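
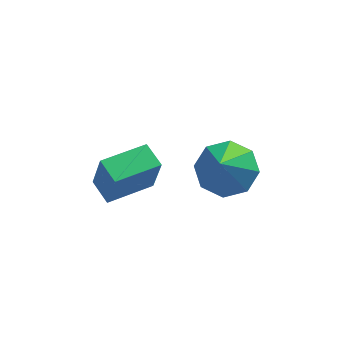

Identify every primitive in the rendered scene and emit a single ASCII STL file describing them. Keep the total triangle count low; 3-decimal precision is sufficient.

solid 
facet normal 0.144 0.583 -0.799
outer loop
vertex 0.664 1.29 1.71
vertex -0.177 0.838 1.229
vertex -0.037 1.682 1.87
endloop
endfacet
facet normal 0.380 0.326 0.866
outer loop
vertex 0.664 1.29 1.71
vertex -0.037 1.682 1.87
vertex -0.463 -0.318 2.811
endloop
endfacet
facet normal 0.144 0.583 -0.799
outer loop
vertex -0.037 1.682 1.87
vertex -0.177 0.838 1.229
vertex -0.82 1.58 1.655
endloop
endfacet
facet normal -0.290 0.457 0.841
outer loop
vertex -0.037 1.682 1.87
vertex -0.82 1.58 1.655
vertex -0.463 -0.318 2.811
endloop
endfacet
facet normal 0.144 0.584 -0.799
outer loop
vertex -0.82 1.58 1.655
vertex -0.177 0.838 1.229
vertex -1.227 1.043 1.189
endloop
endfacet
facet normal -0.830 0.168 0.532
outer loop
vertex -0.82 1.58 1.655
vertex -1.227 1.043 1.189
vertex -0.463 -0.318 2.811
endloop
endfacet
facet normal 0.144 0.583 -0.800
outer loop
vertex -1.227 1.043 1.189
vertex -0.177 0.838 1.229
vertex -1.019 0.385 0.747
endloop
endfacet
facet normal -0.920 -0.372 0.121
outer loop
vertex -1.227 1.043 1.189
vertex -1.019 0.385 0.747
vertex -0.463 -0.318 2.811
endloop
endfacet
facet normal 0.144 0.583 -0.799
outer loop
vertex -1.019 0.385 0.747
vertex -0.177 0.838 1.229
vertex -0.318 -0.007 0.587
endloop
endfacet
facet normal -0.509 -0.848 -0.152
outer loop
vertex -1.019 0.385 0.747
vertex -0.318 -0.007 0.587
vertex -0.463 -0.318 2.811
endloop
endfacet
facet normal 0.145 0.583 -0.799
outer loop
vertex -0.318 -0.007 0.587
vertex -0.177 0.838 1.229
vertex 0.465 0.095 0.803
endloop
endfacet
facet normal 0.162 -0.979 -0.126
outer loop
vertex -0.318 -0.007 0.587
vertex 0.465 0.095 0.803
vertex -0.463 -0.318 2.811
endloop
endfacet
facet normal 0.144 0.583 -0.800
outer loop
vertex 0.465 0.095 0.803
vertex -0.177 0.838 1.229
vertex 0.872 0.633 1.268
endloop
endfacet
facet normal 0.702 -0.689 0.183
outer loop
vertex 0.465 0.095 0.803
vertex 0.872 0.633 1.268
vertex -0.463 -0.318 2.811
endloop
endfacet
facet normal 0.144 0.583 -0.799
outer loop
vertex 0.872 0.633 1.268
vertex -0.177 0.838 1.229
vertex 0.664 1.29 1.71
endloop
endfacet
facet normal 0.791 -0.148 0.593
outer loop
vertex 0.872 0.633 1.268
vertex 0.664 1.29 1.71
vertex -0.463 -0.318 2.811
endloop
endfacet
facet normal -0.857 -0.513 0.046
outer loop
vertex -3.745 -0.426 2.003
vertex -4.215 0.383 2.259
vertex -4.019 -0.105 0.481
endloop
endfacet
facet normal 0.485 -0.834 -0.263
outer loop
vertex -2.545 0.777 0.401
vertex -3.745 -0.426 2.003
vertex -4.019 -0.105 0.481
endloop
endfacet
facet normal -0.857 -0.513 0.046
outer loop
vertex -4.019 -0.105 0.481
vertex -4.215 0.383 2.259
vertex -4.489 0.704 0.736
endloop
endfacet
facet normal -0.174 0.203 -0.964
outer loop
vertex -4.489 0.704 0.736
vertex -2.545 0.777 0.401
vertex -4.019 -0.105 0.481
endloop
endfacet
facet normal 0.174 -0.204 0.963
outer loop
vertex -3.745 -0.426 2.003
vertex -2.741 1.265 2.179
vertex -4.215 0.383 2.259
endloop
endfacet
facet normal 0.485 -0.834 -0.263
outer loop
vertex -2.271 0.456 1.924
vertex -3.745 -0.426 2.003
vertex -2.545 0.777 0.401
endloop
endfacet
facet normal 0.173 -0.203 0.964
outer loop
vertex -2.271 0.456 1.924
vertex -2.741 1.265 2.179
vertex -3.745 -0.426 2.003
endloop
endfacet
facet normal -0.485 0.834 0.263
outer loop
vertex -4.215 0.383 2.259
vertex -2.741 1.265 2.179
vertex -4.489 0.704 0.736
endloop
endfacet
facet normal -0.174 0.204 -0.963
outer loop
vertex -3.015 1.586 0.657
vertex -2.545 0.777 0.401
vertex -4.489 0.704 0.736
endloop
endfacet
facet normal -0.485 0.834 0.263
outer loop
vertex -4.489 0.704 0.736
vertex -2.741 1.265 2.179
vertex -3.015 1.586 0.657
endloop
endfacet
facet normal 0.857 0.513 -0.046
outer loop
vertex -3.015 1.586 0.657
vertex -2.271 0.456 1.924
vertex -2.545 0.777 0.401
endloop
endfacet
facet normal 0.857 0.513 -0.046
outer loop
vertex -2.741 1.265 2.179
vertex -2.271 0.456 1.924
vertex -3.015 1.586 0.657
endloop
endfacet

endsolid


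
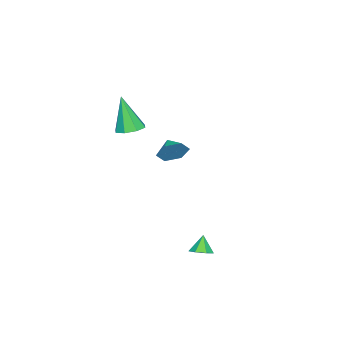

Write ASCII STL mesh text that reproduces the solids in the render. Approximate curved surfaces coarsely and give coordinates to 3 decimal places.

solid 
facet normal 0.503 0.131 -0.854
outer loop
vertex 4.28 2.464 -3.95
vertex 3.934 2.027 -4.221
vertex 3.829 2.637 -4.189
endloop
endfacet
facet normal -0.055 0.757 0.652
outer loop
vertex 4.28 2.464 -3.95
vertex 3.829 2.637 -4.189
vertex 3.426 1.893 -3.359
endloop
endfacet
facet normal 0.504 0.131 -0.854
outer loop
vertex 3.829 2.637 -4.189
vertex 3.934 2.027 -4.221
vertex 3.458 2.35 -4.452
endloop
endfacet
facet normal -0.699 0.667 0.258
outer loop
vertex 3.829 2.637 -4.189
vertex 3.458 2.35 -4.452
vertex 3.426 1.893 -3.359
endloop
endfacet
facet normal 0.504 0.132 -0.854
outer loop
vertex 3.458 2.35 -4.452
vertex 3.934 2.027 -4.221
vertex 3.446 1.82 -4.541
endloop
endfacet
facet normal -0.999 0.026 -0.019
outer loop
vertex 3.458 2.35 -4.452
vertex 3.446 1.82 -4.541
vertex 3.426 1.893 -3.359
endloop
endfacet
facet normal 0.503 0.133 -0.854
outer loop
vertex 3.446 1.82 -4.541
vertex 3.934 2.027 -4.221
vertex 3.801 1.445 -4.39
endloop
endfacet
facet normal -0.732 -0.681 0.030
outer loop
vertex 3.446 1.82 -4.541
vertex 3.801 1.445 -4.39
vertex 3.426 1.893 -3.359
endloop
endfacet
facet normal 0.504 0.133 -0.854
outer loop
vertex 3.801 1.445 -4.39
vertex 3.934 2.027 -4.221
vertex 4.257 1.509 -4.111
endloop
endfacet
facet normal -0.095 -0.925 0.367
outer loop
vertex 3.801 1.445 -4.39
vertex 4.257 1.509 -4.111
vertex 3.426 1.893 -3.359
endloop
endfacet
facet normal 0.503 0.133 -0.854
outer loop
vertex 4.257 1.509 -4.111
vertex 3.934 2.027 -4.221
vertex 4.47 1.962 -3.915
endloop
endfacet
facet normal 0.428 -0.521 0.739
outer loop
vertex 4.257 1.509 -4.111
vertex 4.47 1.962 -3.915
vertex 3.426 1.893 -3.359
endloop
endfacet
facet normal 0.503 0.131 -0.854
outer loop
vertex 4.47 1.962 -3.915
vertex 3.934 2.027 -4.221
vertex 4.28 2.464 -3.95
endloop
endfacet
facet normal 0.446 0.229 0.865
outer loop
vertex 4.47 1.962 -3.915
vertex 4.28 2.464 -3.95
vertex 3.426 1.893 -3.359
endloop
endfacet
facet normal 0.671 0.646 -0.365
outer loop
vertex -0.675 -2.207 -0.46
vertex -1.231 -2.004 -1.124
vertex -1.26 -1.544 -0.363
endloop
endfacet
facet normal -0.135 -0.259 0.956
outer loop
vertex -0.675 -2.207 -0.46
vertex -1.26 -1.544 -0.363
vertex -1.909 -2.656 -0.756
endloop
endfacet
facet normal 0.671 0.645 -0.364
outer loop
vertex -1.26 -1.544 -0.363
vertex -1.231 -2.004 -1.124
vertex -1.816 -1.341 -1.028
endloop
endfacet
facet normal -0.724 0.188 0.663
outer loop
vertex -1.26 -1.544 -0.363
vertex -1.816 -1.341 -1.028
vertex -1.909 -2.656 -0.756
endloop
endfacet
facet normal 0.671 0.645 -0.364
outer loop
vertex -1.816 -1.341 -1.028
vertex -1.231 -2.004 -1.124
vertex -1.787 -1.801 -1.789
endloop
endfacet
facet normal -0.996 0.056 -0.072
outer loop
vertex -1.816 -1.341 -1.028
vertex -1.787 -1.801 -1.789
vertex -1.909 -2.656 -0.756
endloop
endfacet
facet normal 0.672 0.645 -0.365
outer loop
vertex -1.787 -1.801 -1.789
vertex -1.231 -2.004 -1.124
vertex -1.202 -2.465 -1.885
endloop
endfacet
facet normal -0.679 -0.524 -0.514
outer loop
vertex -1.787 -1.801 -1.789
vertex -1.202 -2.465 -1.885
vertex -1.909 -2.656 -0.756
endloop
endfacet
facet normal 0.671 0.645 -0.365
outer loop
vertex -1.202 -2.465 -1.885
vertex -1.231 -2.004 -1.124
vertex -0.646 -2.668 -1.221
endloop
endfacet
facet normal -0.091 -0.971 -0.221
outer loop
vertex -1.202 -2.465 -1.885
vertex -0.646 -2.668 -1.221
vertex -1.909 -2.656 -0.756
endloop
endfacet
facet normal 0.671 0.645 -0.365
outer loop
vertex -0.646 -2.668 -1.221
vertex -1.231 -2.004 -1.124
vertex -0.675 -2.207 -0.46
endloop
endfacet
facet normal 0.181 -0.838 0.515
outer loop
vertex -0.646 -2.668 -1.221
vertex -0.675 -2.207 -0.46
vertex -1.909 -2.656 -0.756
endloop
endfacet
facet normal 0.120 0.294 -0.948
outer loop
vertex 1.781 -2.484 1.911
vertex 1.318 -3.088 1.665
vertex 1.189 -2.329 1.884
endloop
endfacet
facet normal 0.175 0.773 0.610
outer loop
vertex 1.781 -2.484 1.911
vertex 1.189 -2.329 1.884
vertex 1.062 -3.712 3.675
endloop
endfacet
facet normal 0.120 0.294 -0.948
outer loop
vertex 1.189 -2.329 1.884
vertex 1.318 -3.088 1.665
vertex 0.673 -2.619 1.729
endloop
endfacet
facet normal -0.534 0.687 0.493
outer loop
vertex 1.189 -2.329 1.884
vertex 0.673 -2.619 1.729
vertex 1.062 -3.712 3.675
endloop
endfacet
facet normal 0.120 0.295 -0.948
outer loop
vertex 0.673 -2.619 1.729
vertex 1.318 -3.088 1.665
vertex 0.534 -3.183 1.536
endloop
endfacet
facet normal -0.952 0.142 0.270
outer loop
vertex 0.673 -2.619 1.729
vertex 0.534 -3.183 1.536
vertex 1.062 -3.712 3.675
endloop
endfacet
facet normal 0.120 0.294 -0.948
outer loop
vertex 0.534 -3.183 1.536
vertex 1.318 -3.088 1.665
vertex 0.854 -3.692 1.419
endloop
endfacet
facet normal -0.837 -0.543 0.072
outer loop
vertex 0.534 -3.183 1.536
vertex 0.854 -3.692 1.419
vertex 1.062 -3.712 3.675
endloop
endfacet
facet normal 0.120 0.294 -0.948
outer loop
vertex 0.854 -3.692 1.419
vertex 1.318 -3.088 1.665
vertex 1.446 -3.846 1.446
endloop
endfacet
facet normal -0.252 -0.968 0.015
outer loop
vertex 0.854 -3.692 1.419
vertex 1.446 -3.846 1.446
vertex 1.062 -3.712 3.675
endloop
endfacet
facet normal 0.120 0.294 -0.948
outer loop
vertex 1.446 -3.846 1.446
vertex 1.318 -3.088 1.665
vertex 1.962 -3.557 1.601
endloop
endfacet
facet normal 0.454 -0.881 0.131
outer loop
vertex 1.446 -3.846 1.446
vertex 1.962 -3.557 1.601
vertex 1.062 -3.712 3.675
endloop
endfacet
facet normal 0.120 0.295 -0.948
outer loop
vertex 1.962 -3.557 1.601
vertex 1.318 -3.088 1.665
vertex 2.101 -2.993 1.794
endloop
endfacet
facet normal 0.873 -0.336 0.354
outer loop
vertex 1.962 -3.557 1.601
vertex 2.101 -2.993 1.794
vertex 1.062 -3.712 3.675
endloop
endfacet
facet normal 0.121 0.294 -0.948
outer loop
vertex 2.101 -2.993 1.794
vertex 1.318 -3.088 1.665
vertex 1.781 -2.484 1.911
endloop
endfacet
facet normal 0.757 0.349 0.552
outer loop
vertex 2.101 -2.993 1.794
vertex 1.781 -2.484 1.911
vertex 1.062 -3.712 3.675
endloop
endfacet

endsolid


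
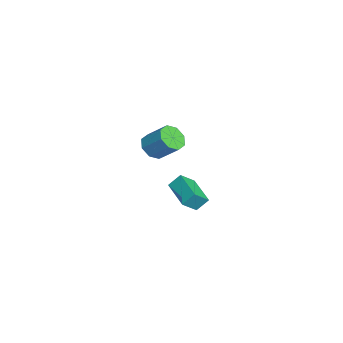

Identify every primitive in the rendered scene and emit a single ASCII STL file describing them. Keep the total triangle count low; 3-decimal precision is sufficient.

solid 
facet normal -0.395 -0.633 -0.666
outer loop
vertex 1.559 2.534 1.035
vertex 1.125 2.308 1.507
vertex 1.115 2.804 1.042
endloop
endfacet
facet normal 0.337 0.574 -0.746
outer loop
vertex 1.559 2.534 1.035
vertex 1.115 2.804 1.042
vertex 2.049 3.319 1.861
endloop
endfacet
facet normal 0.336 0.576 -0.745
outer loop
vertex 2.049 3.319 1.861
vertex 1.115 2.804 1.042
vertex 1.604 3.589 1.869
endloop
endfacet
facet normal 0.395 0.632 0.667
outer loop
vertex 2.049 3.319 1.861
vertex 1.604 3.589 1.869
vertex 1.615 3.092 2.333
endloop
endfacet
facet normal -0.395 -0.633 -0.666
outer loop
vertex 1.115 2.804 1.042
vertex 1.125 2.308 1.507
vertex 0.676 2.783 1.322
endloop
endfacet
facet normal -0.367 0.773 -0.517
outer loop
vertex 1.115 2.804 1.042
vertex 0.676 2.783 1.322
vertex 1.604 3.589 1.869
endloop
endfacet
facet normal -0.366 0.773 -0.518
outer loop
vertex 1.604 3.589 1.869
vertex 0.676 2.783 1.322
vertex 1.165 3.568 2.148
endloop
endfacet
facet normal 0.394 0.632 0.667
outer loop
vertex 1.604 3.589 1.869
vertex 1.165 3.568 2.148
vertex 1.615 3.092 2.333
endloop
endfacet
facet normal -0.394 -0.632 -0.667
outer loop
vertex 0.676 2.783 1.322
vertex 1.125 2.308 1.507
vertex 0.501 2.484 1.709
endloop
endfacet
facet normal -0.855 0.518 0.014
outer loop
vertex 0.676 2.783 1.322
vertex 0.501 2.484 1.709
vertex 1.165 3.568 2.148
endloop
endfacet
facet normal -0.855 0.518 0.015
outer loop
vertex 1.165 3.568 2.148
vertex 0.501 2.484 1.709
vertex 0.99 3.268 2.536
endloop
endfacet
facet normal 0.395 0.632 0.667
outer loop
vertex 1.165 3.568 2.148
vertex 0.99 3.268 2.536
vertex 1.615 3.092 2.333
endloop
endfacet
facet normal -0.394 -0.633 -0.667
outer loop
vertex 0.501 2.484 1.709
vertex 1.125 2.308 1.507
vertex 0.691 2.081 1.979
endloop
endfacet
facet normal -0.844 -0.039 0.536
outer loop
vertex 0.501 2.484 1.709
vertex 0.691 2.081 1.979
vertex 0.99 3.268 2.536
endloop
endfacet
facet normal -0.842 -0.040 0.538
outer loop
vertex 0.99 3.268 2.536
vertex 0.691 2.081 1.979
vertex 1.181 2.866 2.805
endloop
endfacet
facet normal 0.395 0.633 0.666
outer loop
vertex 0.99 3.268 2.536
vertex 1.181 2.866 2.805
vertex 1.615 3.092 2.333
endloop
endfacet
facet normal -0.395 -0.632 -0.667
outer loop
vertex 0.691 2.081 1.979
vertex 1.125 2.308 1.507
vertex 1.136 1.811 1.971
endloop
endfacet
facet normal -0.336 -0.575 0.746
outer loop
vertex 0.691 2.081 1.979
vertex 1.136 1.811 1.971
vertex 1.181 2.866 2.805
endloop
endfacet
facet normal -0.338 -0.575 0.745
outer loop
vertex 1.181 2.866 2.805
vertex 1.136 1.811 1.971
vertex 1.625 2.596 2.798
endloop
endfacet
facet normal 0.395 0.633 0.666
outer loop
vertex 1.181 2.866 2.805
vertex 1.625 2.596 2.798
vertex 1.615 3.092 2.333
endloop
endfacet
facet normal -0.394 -0.632 -0.667
outer loop
vertex 1.136 1.811 1.971
vertex 1.125 2.308 1.507
vertex 1.575 1.832 1.692
endloop
endfacet
facet normal 0.366 -0.773 0.518
outer loop
vertex 1.136 1.811 1.971
vertex 1.575 1.832 1.692
vertex 1.625 2.596 2.798
endloop
endfacet
facet normal 0.367 -0.773 0.517
outer loop
vertex 1.625 2.596 2.798
vertex 1.575 1.832 1.692
vertex 2.064 2.617 2.518
endloop
endfacet
facet normal 0.395 0.633 0.666
outer loop
vertex 1.625 2.596 2.798
vertex 2.064 2.617 2.518
vertex 1.615 3.092 2.333
endloop
endfacet
facet normal -0.395 -0.632 -0.667
outer loop
vertex 1.575 1.832 1.692
vertex 1.125 2.308 1.507
vertex 1.75 2.132 1.304
endloop
endfacet
facet normal 0.855 -0.518 -0.014
outer loop
vertex 1.575 1.832 1.692
vertex 1.75 2.132 1.304
vertex 2.064 2.617 2.518
endloop
endfacet
facet normal 0.855 -0.519 -0.014
outer loop
vertex 2.064 2.617 2.518
vertex 1.75 2.132 1.304
vertex 2.239 2.916 2.131
endloop
endfacet
facet normal 0.394 0.632 0.667
outer loop
vertex 2.064 2.617 2.518
vertex 2.239 2.916 2.131
vertex 1.615 3.092 2.333
endloop
endfacet
facet normal -0.395 -0.633 -0.666
outer loop
vertex 1.75 2.132 1.304
vertex 1.125 2.308 1.507
vertex 1.559 2.534 1.035
endloop
endfacet
facet normal 0.843 0.041 -0.537
outer loop
vertex 1.75 2.132 1.304
vertex 1.559 2.534 1.035
vertex 2.239 2.916 2.131
endloop
endfacet
facet normal 0.843 0.038 -0.536
outer loop
vertex 2.239 2.916 2.131
vertex 1.559 2.534 1.035
vertex 2.049 3.319 1.861
endloop
endfacet
facet normal 0.394 0.633 0.667
outer loop
vertex 2.239 2.916 2.131
vertex 2.049 3.319 1.861
vertex 1.615 3.092 2.333
endloop
endfacet
facet normal -0.421 0.637 -0.646
outer loop
vertex -3.261 4.13 -3.373
vertex -1.837 4.72 -3.72
vertex -3.18 3.59 -3.958
endloop
endfacet
facet normal -0.901 -0.374 0.220
outer loop
vertex -2.763 2.96 -3.32
vertex -3.261 4.13 -3.373
vertex -3.18 3.59 -3.958
endloop
endfacet
facet normal -0.422 0.638 -0.644
outer loop
vertex -3.18 3.59 -3.958
vertex -1.837 4.72 -3.72
vertex -1.757 4.181 -4.306
endloop
endfacet
facet normal 0.101 -0.674 -0.732
outer loop
vertex -1.757 4.181 -4.306
vertex -2.763 2.96 -3.32
vertex -3.18 3.59 -3.958
endloop
endfacet
facet normal -0.101 0.674 0.732
outer loop
vertex -3.261 4.13 -3.373
vertex -1.42 4.09 -3.082
vertex -1.837 4.72 -3.72
endloop
endfacet
facet normal -0.901 -0.374 0.221
outer loop
vertex -2.843 3.499 -2.734
vertex -3.261 4.13 -3.373
vertex -2.763 2.96 -3.32
endloop
endfacet
facet normal -0.101 0.674 0.732
outer loop
vertex -2.843 3.499 -2.734
vertex -1.42 4.09 -3.082
vertex -3.261 4.13 -3.373
endloop
endfacet
facet normal 0.901 0.373 -0.220
outer loop
vertex -1.837 4.72 -3.72
vertex -1.42 4.09 -3.082
vertex -1.757 4.181 -4.306
endloop
endfacet
facet normal 0.101 -0.674 -0.732
outer loop
vertex -1.339 3.55 -3.667
vertex -2.763 2.96 -3.32
vertex -1.757 4.181 -4.306
endloop
endfacet
facet normal 0.901 0.374 -0.220
outer loop
vertex -1.757 4.181 -4.306
vertex -1.42 4.09 -3.082
vertex -1.339 3.55 -3.667
endloop
endfacet
facet normal 0.421 -0.638 0.644
outer loop
vertex -1.339 3.55 -3.667
vertex -2.843 3.499 -2.734
vertex -2.763 2.96 -3.32
endloop
endfacet
facet normal 0.422 -0.636 0.646
outer loop
vertex -1.42 4.09 -3.082
vertex -2.843 3.499 -2.734
vertex -1.339 3.55 -3.667
endloop
endfacet

endsolid


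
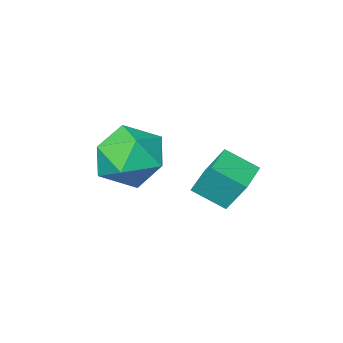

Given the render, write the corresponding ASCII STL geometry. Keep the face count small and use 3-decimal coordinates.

solid 
facet normal -0.769 -0.624 0.140
outer loop
vertex -2.138 1.21 -0.103
vertex -2.415 1.789 0.958
vertex -2.815 1.917 -0.667
endloop
endfacet
facet normal 0.224 -0.468 -0.855
outer loop
vertex -1.985 2.591 -0.818
vertex -2.138 1.21 -0.103
vertex -2.815 1.917 -0.667
endloop
endfacet
facet normal -0.769 -0.624 0.140
outer loop
vertex -2.815 1.917 -0.667
vertex -2.415 1.789 0.958
vertex -3.092 2.496 0.394
endloop
endfacet
facet normal -0.599 0.626 -0.498
outer loop
vertex -3.092 2.496 0.394
vertex -1.985 2.591 -0.818
vertex -2.815 1.917 -0.667
endloop
endfacet
facet normal 0.599 -0.626 0.498
outer loop
vertex -2.138 1.21 -0.103
vertex -1.585 2.463 0.807
vertex -2.415 1.789 0.958
endloop
endfacet
facet normal 0.224 -0.468 -0.855
outer loop
vertex -1.308 1.884 -0.254
vertex -2.138 1.21 -0.103
vertex -1.985 2.591 -0.818
endloop
endfacet
facet normal 0.599 -0.626 0.498
outer loop
vertex -1.308 1.884 -0.254
vertex -1.585 2.463 0.807
vertex -2.138 1.21 -0.103
endloop
endfacet
facet normal -0.224 0.468 0.855
outer loop
vertex -2.415 1.789 0.958
vertex -1.585 2.463 0.807
vertex -3.092 2.496 0.394
endloop
endfacet
facet normal -0.599 0.626 -0.498
outer loop
vertex -2.262 3.17 0.243
vertex -1.985 2.591 -0.818
vertex -3.092 2.496 0.394
endloop
endfacet
facet normal -0.224 0.468 0.855
outer loop
vertex -3.092 2.496 0.394
vertex -1.585 2.463 0.807
vertex -2.262 3.17 0.243
endloop
endfacet
facet normal 0.769 0.624 -0.140
outer loop
vertex -2.262 3.17 0.243
vertex -1.308 1.884 -0.254
vertex -1.985 2.591 -0.818
endloop
endfacet
facet normal 0.769 0.624 -0.140
outer loop
vertex -1.585 2.463 0.807
vertex -1.308 1.884 -0.254
vertex -2.262 3.17 0.243
endloop
endfacet
facet normal 0.157 0.919 0.361
outer loop
vertex -1.107 0.678 0.12
vertex -0.587 0.225 1.048
vertex 0.034 0.488 0.109
endloop
endfacet
facet normal 0.150 0.924 -0.353
outer loop
vertex -1.107 0.678 0.12
vertex 0.034 0.488 0.109
vertex -0.603 0.236 -0.823
endloop
endfacet
facet normal -0.480 0.668 -0.569
outer loop
vertex -1.107 0.678 0.12
vertex -0.603 0.236 -0.823
vertex -1.618 -0.183 -0.459
endloop
endfacet
facet normal -0.863 0.505 0.011
outer loop
vertex -1.107 0.678 0.12
vertex -1.618 -0.183 -0.459
vertex -1.608 -0.19 0.697
endloop
endfacet
facet normal -0.470 0.660 0.586
outer loop
vertex -1.107 0.678 0.12
vertex -1.608 -0.19 0.697
vertex -0.587 0.225 1.048
endloop
endfacet
facet normal 0.659 0.478 -0.580
outer loop
vertex -0.603 0.236 -0.823
vertex 0.034 0.488 0.109
vertex 0.228 -0.49 -0.477
endloop
endfacet
facet normal 0.669 0.471 0.575
outer loop
vertex 0.034 0.488 0.109
vertex -0.587 0.225 1.048
vertex 0.238 -0.497 0.679
endloop
endfacet
facet normal -0.344 0.053 0.937
outer loop
vertex -0.587 0.225 1.048
vertex -1.608 -0.19 0.697
vertex -0.777 -0.916 1.043
endloop
endfacet
facet normal -0.980 -0.199 0.007
outer loop
vertex -1.608 -0.19 0.697
vertex -1.618 -0.183 -0.459
vertex -1.414 -1.168 0.111
endloop
endfacet
facet normal -0.360 0.064 -0.931
outer loop
vertex -1.618 -0.183 -0.459
vertex -0.603 0.236 -0.823
vertex -0.793 -0.905 -0.828
endloop
endfacet
facet normal 0.863 -0.505 -0.011
outer loop
vertex -0.273 -1.358 0.1
vertex 0.228 -0.49 -0.477
vertex 0.238 -0.497 0.679
endloop
endfacet
facet normal 0.480 -0.668 0.569
outer loop
vertex -0.273 -1.358 0.1
vertex 0.238 -0.497 0.679
vertex -0.777 -0.916 1.043
endloop
endfacet
facet normal -0.150 -0.924 0.353
outer loop
vertex -0.273 -1.358 0.1
vertex -0.777 -0.916 1.043
vertex -1.414 -1.168 0.111
endloop
endfacet
facet normal -0.157 -0.919 -0.361
outer loop
vertex -0.273 -1.358 0.1
vertex -1.414 -1.168 0.111
vertex -0.793 -0.905 -0.828
endloop
endfacet
facet normal 0.470 -0.660 -0.586
outer loop
vertex -0.273 -1.358 0.1
vertex -0.793 -0.905 -0.828
vertex 0.228 -0.49 -0.477
endloop
endfacet
facet normal 0.980 0.199 -0.007
outer loop
vertex 0.238 -0.497 0.679
vertex 0.228 -0.49 -0.477
vertex 0.034 0.488 0.109
endloop
endfacet
facet normal 0.360 -0.064 0.931
outer loop
vertex -0.777 -0.916 1.043
vertex 0.238 -0.497 0.679
vertex -0.587 0.225 1.048
endloop
endfacet
facet normal -0.659 -0.478 0.580
outer loop
vertex -1.414 -1.168 0.111
vertex -0.777 -0.916 1.043
vertex -1.608 -0.19 0.697
endloop
endfacet
facet normal -0.669 -0.471 -0.575
outer loop
vertex -0.793 -0.905 -0.828
vertex -1.414 -1.168 0.111
vertex -1.618 -0.183 -0.459
endloop
endfacet
facet normal 0.344 -0.053 -0.937
outer loop
vertex 0.228 -0.49 -0.477
vertex -0.793 -0.905 -0.828
vertex -0.603 0.236 -0.823
endloop
endfacet

endsolid


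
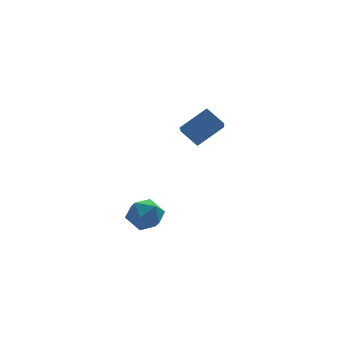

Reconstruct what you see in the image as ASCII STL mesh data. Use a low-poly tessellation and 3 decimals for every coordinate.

solid 
facet normal -0.820 0.506 -0.268
outer loop
vertex -0.786 2.876 -2.629
vertex -1.346 2.361 -1.888
vertex -0.861 3.274 -1.647
endloop
endfacet
facet normal -0.231 0.895 -0.381
outer loop
vertex -0.786 2.876 -2.629
vertex -0.861 3.274 -1.647
vertex 0.069 3.296 -2.16
endloop
endfacet
facet normal 0.192 0.531 -0.825
outer loop
vertex -0.786 2.876 -2.629
vertex 0.069 3.296 -2.16
vertex 0.158 2.397 -2.718
endloop
endfacet
facet normal -0.135 -0.083 -0.987
outer loop
vertex -0.786 2.876 -2.629
vertex 0.158 2.397 -2.718
vertex -0.717 1.819 -2.55
endloop
endfacet
facet normal -0.760 -0.098 -0.642
outer loop
vertex -0.786 2.876 -2.629
vertex -0.717 1.819 -2.55
vertex -1.346 2.361 -1.888
endloop
endfacet
facet normal 0.111 0.964 0.242
outer loop
vertex 0.069 3.296 -2.16
vertex -0.861 3.274 -1.647
vertex 0.037 3.041 -1.13
endloop
endfacet
facet normal -0.841 0.335 0.425
outer loop
vertex -0.861 3.274 -1.647
vertex -1.346 2.361 -1.888
vertex -0.838 2.463 -0.962
endloop
endfacet
facet normal -0.745 -0.642 -0.182
outer loop
vertex -1.346 2.361 -1.888
vertex -0.717 1.819 -2.55
vertex -0.749 1.564 -1.52
endloop
endfacet
facet normal 0.266 -0.618 -0.740
outer loop
vertex -0.717 1.819 -2.55
vertex 0.158 2.397 -2.718
vertex 0.181 1.586 -2.033
endloop
endfacet
facet normal 0.795 0.375 -0.477
outer loop
vertex 0.158 2.397 -2.718
vertex 0.069 3.296 -2.16
vertex 0.666 2.499 -1.792
endloop
endfacet
facet normal 0.135 0.083 0.987
outer loop
vertex 0.106 1.984 -1.051
vertex 0.037 3.041 -1.13
vertex -0.838 2.463 -0.962
endloop
endfacet
facet normal -0.192 -0.531 0.825
outer loop
vertex 0.106 1.984 -1.051
vertex -0.838 2.463 -0.962
vertex -0.749 1.564 -1.52
endloop
endfacet
facet normal 0.231 -0.895 0.381
outer loop
vertex 0.106 1.984 -1.051
vertex -0.749 1.564 -1.52
vertex 0.181 1.586 -2.033
endloop
endfacet
facet normal 0.820 -0.506 0.268
outer loop
vertex 0.106 1.984 -1.051
vertex 0.181 1.586 -2.033
vertex 0.666 2.499 -1.792
endloop
endfacet
facet normal 0.760 0.098 0.642
outer loop
vertex 0.106 1.984 -1.051
vertex 0.666 2.499 -1.792
vertex 0.037 3.041 -1.13
endloop
endfacet
facet normal -0.266 0.618 0.740
outer loop
vertex -0.838 2.463 -0.962
vertex 0.037 3.041 -1.13
vertex -0.861 3.274 -1.647
endloop
endfacet
facet normal -0.795 -0.375 0.477
outer loop
vertex -0.749 1.564 -1.52
vertex -0.838 2.463 -0.962
vertex -1.346 2.361 -1.888
endloop
endfacet
facet normal -0.111 -0.964 -0.242
outer loop
vertex 0.181 1.586 -2.033
vertex -0.749 1.564 -1.52
vertex -0.717 1.819 -2.55
endloop
endfacet
facet normal 0.841 -0.335 -0.425
outer loop
vertex 0.666 2.499 -1.792
vertex 0.181 1.586 -2.033
vertex 0.158 2.397 -2.718
endloop
endfacet
facet normal 0.745 0.642 0.182
outer loop
vertex 0.037 3.041 -1.13
vertex 0.666 2.499 -1.792
vertex 0.069 3.296 -2.16
endloop
endfacet
facet normal -0.799 -0.179 -0.574
outer loop
vertex 1.922 1.011 3.659
vertex 1.224 1.675 4.424
vertex 2.357 2.812 2.492
endloop
endfacet
facet normal 0.567 -0.540 -0.622
outer loop
vertex 3.756 3.125 3.496
vertex 1.922 1.011 3.659
vertex 2.357 2.812 2.492
endloop
endfacet
facet normal -0.799 -0.179 -0.574
outer loop
vertex 2.357 2.812 2.492
vertex 1.224 1.675 4.424
vertex 1.659 3.476 3.257
endloop
endfacet
facet normal 0.198 0.823 -0.533
outer loop
vertex 1.659 3.476 3.257
vertex 3.756 3.125 3.496
vertex 2.357 2.812 2.492
endloop
endfacet
facet normal -0.198 -0.823 0.533
outer loop
vertex 1.922 1.011 3.659
vertex 2.623 1.988 5.428
vertex 1.224 1.675 4.424
endloop
endfacet
facet normal 0.567 -0.540 -0.622
outer loop
vertex 3.321 1.324 4.663
vertex 1.922 1.011 3.659
vertex 3.756 3.125 3.496
endloop
endfacet
facet normal -0.198 -0.823 0.533
outer loop
vertex 3.321 1.324 4.663
vertex 2.623 1.988 5.428
vertex 1.922 1.011 3.659
endloop
endfacet
facet normal -0.567 0.540 0.622
outer loop
vertex 1.224 1.675 4.424
vertex 2.623 1.988 5.428
vertex 1.659 3.476 3.257
endloop
endfacet
facet normal 0.198 0.823 -0.533
outer loop
vertex 3.058 3.789 4.261
vertex 3.756 3.125 3.496
vertex 1.659 3.476 3.257
endloop
endfacet
facet normal -0.567 0.540 0.622
outer loop
vertex 1.659 3.476 3.257
vertex 2.623 1.988 5.428
vertex 3.058 3.789 4.261
endloop
endfacet
facet normal 0.799 0.179 0.574
outer loop
vertex 3.058 3.789 4.261
vertex 3.321 1.324 4.663
vertex 3.756 3.125 3.496
endloop
endfacet
facet normal 0.799 0.179 0.574
outer loop
vertex 2.623 1.988 5.428
vertex 3.321 1.324 4.663
vertex 3.058 3.789 4.261
endloop
endfacet

endsolid


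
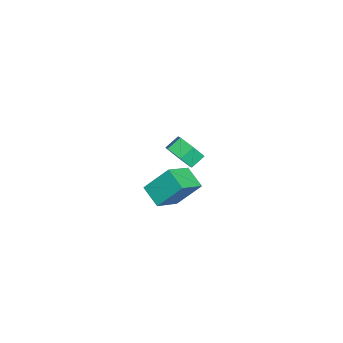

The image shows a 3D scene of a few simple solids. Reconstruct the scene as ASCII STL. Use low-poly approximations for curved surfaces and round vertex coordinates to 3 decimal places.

solid 
facet normal 0.517 -0.655 -0.551
outer loop
vertex -2.621 1.114 -0.11
vertex -3.318 0.336 0.161
vertex -3.495 0.936 -0.719
endloop
endfacet
facet normal 0.279 0.737 -0.616
outer loop
vertex -2.621 1.114 -0.11
vertex -3.495 0.936 -0.719
vertex -3.164 1.803 0.468
endloop
endfacet
facet normal 0.278 0.737 -0.616
outer loop
vertex -3.164 1.803 0.468
vertex -3.495 0.936 -0.719
vertex -4.038 1.624 -0.141
endloop
endfacet
facet normal -0.518 0.655 0.550
outer loop
vertex -3.164 1.803 0.468
vertex -4.038 1.624 -0.141
vertex -3.862 1.024 0.739
endloop
endfacet
facet normal 0.517 -0.655 -0.551
outer loop
vertex -3.495 0.936 -0.719
vertex -3.318 0.336 0.161
vertex -4.192 0.158 -0.448
endloop
endfacet
facet normal -0.561 0.226 -0.796
outer loop
vertex -3.495 0.936 -0.719
vertex -4.192 0.158 -0.448
vertex -4.038 1.624 -0.141
endloop
endfacet
facet normal -0.561 0.226 -0.796
outer loop
vertex -4.038 1.624 -0.141
vertex -4.192 0.158 -0.448
vertex -4.735 0.846 0.13
endloop
endfacet
facet normal -0.517 0.655 0.550
outer loop
vertex -4.038 1.624 -0.141
vertex -4.735 0.846 0.13
vertex -3.862 1.024 0.739
endloop
endfacet
facet normal 0.517 -0.655 -0.551
outer loop
vertex -4.192 0.158 -0.448
vertex -3.318 0.336 0.161
vertex -4.016 -0.443 0.432
endloop
endfacet
facet normal -0.840 -0.511 -0.181
outer loop
vertex -4.192 0.158 -0.448
vertex -4.016 -0.443 0.432
vertex -4.735 0.846 0.13
endloop
endfacet
facet normal -0.840 -0.511 -0.180
outer loop
vertex -4.735 0.846 0.13
vertex -4.016 -0.443 0.432
vertex -4.559 0.246 1.01
endloop
endfacet
facet normal -0.517 0.655 0.550
outer loop
vertex -4.735 0.846 0.13
vertex -4.559 0.246 1.01
vertex -3.862 1.024 0.739
endloop
endfacet
facet normal 0.518 -0.655 -0.550
outer loop
vertex -4.016 -0.443 0.432
vertex -3.318 0.336 0.161
vertex -3.142 -0.264 1.041
endloop
endfacet
facet normal -0.279 -0.737 0.616
outer loop
vertex -4.016 -0.443 0.432
vertex -3.142 -0.264 1.041
vertex -4.559 0.246 1.01
endloop
endfacet
facet normal -0.279 -0.737 0.616
outer loop
vertex -4.559 0.246 1.01
vertex -3.142 -0.264 1.041
vertex -3.685 0.424 1.619
endloop
endfacet
facet normal -0.517 0.655 0.551
outer loop
vertex -4.559 0.246 1.01
vertex -3.685 0.424 1.619
vertex -3.862 1.024 0.739
endloop
endfacet
facet normal 0.517 -0.655 -0.550
outer loop
vertex -3.142 -0.264 1.041
vertex -3.318 0.336 0.161
vertex -2.445 0.514 0.77
endloop
endfacet
facet normal 0.561 -0.226 0.796
outer loop
vertex -3.142 -0.264 1.041
vertex -2.445 0.514 0.77
vertex -3.685 0.424 1.619
endloop
endfacet
facet normal 0.561 -0.226 0.796
outer loop
vertex -3.685 0.424 1.619
vertex -2.445 0.514 0.77
vertex -2.988 1.202 1.348
endloop
endfacet
facet normal -0.517 0.655 0.551
outer loop
vertex -3.685 0.424 1.619
vertex -2.988 1.202 1.348
vertex -3.862 1.024 0.739
endloop
endfacet
facet normal 0.517 -0.655 -0.550
outer loop
vertex -2.445 0.514 0.77
vertex -3.318 0.336 0.161
vertex -2.621 1.114 -0.11
endloop
endfacet
facet normal 0.840 0.511 0.181
outer loop
vertex -2.445 0.514 0.77
vertex -2.621 1.114 -0.11
vertex -2.988 1.202 1.348
endloop
endfacet
facet normal 0.841 0.511 0.181
outer loop
vertex -2.988 1.202 1.348
vertex -2.621 1.114 -0.11
vertex -3.164 1.803 0.468
endloop
endfacet
facet normal -0.517 0.655 0.551
outer loop
vertex -2.988 1.202 1.348
vertex -3.164 1.803 0.468
vertex -3.862 1.024 0.739
endloop
endfacet
facet normal -0.711 0.505 -0.488
outer loop
vertex 2.063 -0.205 2.236
vertex 1.989 1.108 3.703
vertex 3.059 0.573 1.59
endloop
endfacet
facet normal 0.037 -0.666 -0.745
outer loop
vertex 4.411 -0.388 2.517
vertex 2.063 -0.205 2.236
vertex 3.059 0.573 1.59
endloop
endfacet
facet normal -0.711 0.506 -0.488
outer loop
vertex 3.059 0.573 1.59
vertex 1.989 1.108 3.703
vertex 2.986 1.886 3.056
endloop
endfacet
facet normal 0.702 0.548 -0.456
outer loop
vertex 2.986 1.886 3.056
vertex 4.411 -0.388 2.517
vertex 3.059 0.573 1.59
endloop
endfacet
facet normal -0.702 -0.548 0.455
outer loop
vertex 2.063 -0.205 2.236
vertex 3.341 0.147 4.63
vertex 1.989 1.108 3.703
endloop
endfacet
facet normal 0.037 -0.667 -0.744
outer loop
vertex 3.414 -1.166 3.164
vertex 2.063 -0.205 2.236
vertex 4.411 -0.388 2.517
endloop
endfacet
facet normal -0.702 -0.547 0.455
outer loop
vertex 3.414 -1.166 3.164
vertex 3.341 0.147 4.63
vertex 2.063 -0.205 2.236
endloop
endfacet
facet normal -0.037 0.666 0.745
outer loop
vertex 1.989 1.108 3.703
vertex 3.341 0.147 4.63
vertex 2.986 1.886 3.056
endloop
endfacet
facet normal 0.702 0.548 -0.455
outer loop
vertex 4.337 0.925 3.984
vertex 4.411 -0.388 2.517
vertex 2.986 1.886 3.056
endloop
endfacet
facet normal -0.038 0.666 0.745
outer loop
vertex 2.986 1.886 3.056
vertex 3.341 0.147 4.63
vertex 4.337 0.925 3.984
endloop
endfacet
facet normal 0.711 -0.505 0.488
outer loop
vertex 4.337 0.925 3.984
vertex 3.414 -1.166 3.164
vertex 4.411 -0.388 2.517
endloop
endfacet
facet normal 0.711 -0.505 0.488
outer loop
vertex 3.341 0.147 4.63
vertex 3.414 -1.166 3.164
vertex 4.337 0.925 3.984
endloop
endfacet

endsolid


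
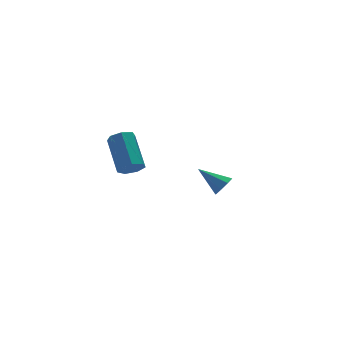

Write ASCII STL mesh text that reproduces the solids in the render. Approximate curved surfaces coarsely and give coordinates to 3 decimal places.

solid 
facet normal -0.135 -0.814 -0.565
outer loop
vertex -3.209 -3.725 1.686
vertex -3.624 -3.38 1.288
vertex -2.96 -3.454 1.236
endloop
endfacet
facet normal 0.894 -0.346 0.286
outer loop
vertex -3.209 -3.725 1.686
vertex -2.96 -3.454 1.236
vertex -2.94 -2.104 2.809
endloop
endfacet
facet normal 0.894 -0.345 0.285
outer loop
vertex -2.94 -2.104 2.809
vertex -2.96 -3.454 1.236
vertex -2.692 -1.833 2.359
endloop
endfacet
facet normal 0.135 0.814 0.565
outer loop
vertex -2.94 -2.104 2.809
vertex -2.692 -1.833 2.359
vertex -3.356 -1.76 2.412
endloop
endfacet
facet normal -0.135 -0.815 -0.564
outer loop
vertex -2.96 -3.454 1.236
vertex -3.624 -3.38 1.288
vertex -3.212 -3.128 0.825
endloop
endfacet
facet normal 0.891 0.149 -0.428
outer loop
vertex -2.96 -3.454 1.236
vertex -3.212 -3.128 0.825
vertex -2.692 -1.833 2.359
endloop
endfacet
facet normal 0.892 0.148 -0.427
outer loop
vertex -2.692 -1.833 2.359
vertex -3.212 -3.128 0.825
vertex -2.943 -1.507 1.948
endloop
endfacet
facet normal 0.135 0.815 0.564
outer loop
vertex -2.692 -1.833 2.359
vertex -2.943 -1.507 1.948
vertex -3.356 -1.76 2.412
endloop
endfacet
facet normal -0.135 -0.815 -0.564
outer loop
vertex -3.212 -3.128 0.825
vertex -3.624 -3.38 1.288
vertex -3.774 -2.992 0.763
endloop
endfacet
facet normal 0.219 0.531 -0.819
outer loop
vertex -3.212 -3.128 0.825
vertex -3.774 -2.992 0.763
vertex -2.943 -1.507 1.948
endloop
endfacet
facet normal 0.217 0.532 -0.819
outer loop
vertex -2.943 -1.507 1.948
vertex -3.774 -2.992 0.763
vertex -3.505 -1.371 1.887
endloop
endfacet
facet normal 0.136 0.814 0.565
outer loop
vertex -2.943 -1.507 1.948
vertex -3.505 -1.371 1.887
vertex -3.356 -1.76 2.412
endloop
endfacet
facet normal -0.134 -0.815 -0.564
outer loop
vertex -3.774 -2.992 0.763
vertex -3.624 -3.38 1.288
vertex -4.223 -3.149 1.097
endloop
endfacet
facet normal -0.620 0.514 -0.593
outer loop
vertex -3.774 -2.992 0.763
vertex -4.223 -3.149 1.097
vertex -3.505 -1.371 1.887
endloop
endfacet
facet normal -0.619 0.514 -0.594
outer loop
vertex -3.505 -1.371 1.887
vertex -4.223 -3.149 1.097
vertex -3.955 -1.528 2.22
endloop
endfacet
facet normal 0.134 0.814 0.565
outer loop
vertex -3.505 -1.371 1.887
vertex -3.955 -1.528 2.22
vertex -3.356 -1.76 2.412
endloop
endfacet
facet normal -0.134 -0.815 -0.564
outer loop
vertex -4.223 -3.149 1.097
vertex -3.624 -3.38 1.288
vertex -4.222 -3.48 1.575
endloop
endfacet
facet normal -0.991 0.110 0.078
outer loop
vertex -4.223 -3.149 1.097
vertex -4.222 -3.48 1.575
vertex -3.955 -1.528 2.22
endloop
endfacet
facet normal -0.991 0.109 0.080
outer loop
vertex -3.955 -1.528 2.22
vertex -4.222 -3.48 1.575
vertex -3.953 -1.859 2.698
endloop
endfacet
facet normal 0.135 0.815 0.564
outer loop
vertex -3.955 -1.528 2.22
vertex -3.953 -1.859 2.698
vertex -3.356 -1.76 2.412
endloop
endfacet
facet normal -0.134 -0.815 -0.564
outer loop
vertex -4.222 -3.48 1.575
vertex -3.624 -3.38 1.288
vertex -3.77 -3.736 1.837
endloop
endfacet
facet normal -0.615 -0.378 0.692
outer loop
vertex -4.222 -3.48 1.575
vertex -3.77 -3.736 1.837
vertex -3.953 -1.859 2.698
endloop
endfacet
facet normal -0.616 -0.377 0.691
outer loop
vertex -3.953 -1.859 2.698
vertex -3.77 -3.736 1.837
vertex -3.502 -2.116 2.96
endloop
endfacet
facet normal 0.136 0.814 0.565
outer loop
vertex -3.953 -1.859 2.698
vertex -3.502 -2.116 2.96
vertex -3.356 -1.76 2.412
endloop
endfacet
facet normal -0.136 -0.814 -0.564
outer loop
vertex -3.77 -3.736 1.837
vertex -3.624 -3.38 1.288
vertex -3.209 -3.725 1.686
endloop
endfacet
facet normal 0.222 -0.580 0.784
outer loop
vertex -3.77 -3.736 1.837
vertex -3.209 -3.725 1.686
vertex -3.502 -2.116 2.96
endloop
endfacet
facet normal 0.223 -0.580 0.784
outer loop
vertex -3.502 -2.116 2.96
vertex -3.209 -3.725 1.686
vertex -2.94 -2.104 2.809
endloop
endfacet
facet normal 0.134 0.814 0.565
outer loop
vertex -3.502 -2.116 2.96
vertex -2.94 -2.104 2.809
vertex -3.356 -1.76 2.412
endloop
endfacet
facet normal 0.525 -0.653 -0.546
outer loop
vertex 3.538 0.751 -4.291
vertex 3.112 0.254 -4.106
vertex 3.136 0.701 -4.618
endloop
endfacet
facet normal 0.147 0.935 -0.323
outer loop
vertex 3.538 0.751 -4.291
vertex 3.136 0.701 -4.618
vertex 2.248 1.326 -3.214
endloop
endfacet
facet normal 0.527 -0.652 -0.545
outer loop
vertex 3.136 0.701 -4.618
vertex 3.112 0.254 -4.106
vertex 2.721 0.389 -4.646
endloop
endfacet
facet normal -0.461 0.665 -0.587
outer loop
vertex 3.136 0.701 -4.618
vertex 2.721 0.389 -4.646
vertex 2.248 1.326 -3.214
endloop
endfacet
facet normal 0.526 -0.654 -0.544
outer loop
vertex 2.721 0.389 -4.646
vertex 3.112 0.254 -4.106
vertex 2.534 -0.002 -4.357
endloop
endfacet
facet normal -0.908 0.143 -0.394
outer loop
vertex 2.721 0.389 -4.646
vertex 2.534 -0.002 -4.357
vertex 2.248 1.326 -3.214
endloop
endfacet
facet normal 0.526 -0.653 -0.545
outer loop
vertex 2.534 -0.002 -4.357
vertex 3.112 0.254 -4.106
vertex 2.686 -0.243 -3.921
endloop
endfacet
facet normal -0.934 -0.326 0.145
outer loop
vertex 2.534 -0.002 -4.357
vertex 2.686 -0.243 -3.921
vertex 2.248 1.326 -3.214
endloop
endfacet
facet normal 0.526 -0.654 -0.544
outer loop
vertex 2.686 -0.243 -3.921
vertex 3.112 0.254 -4.106
vertex 3.087 -0.192 -3.594
endloop
endfacet
facet normal -0.522 -0.467 0.713
outer loop
vertex 2.686 -0.243 -3.921
vertex 3.087 -0.192 -3.594
vertex 2.248 1.326 -3.214
endloop
endfacet
facet normal 0.527 -0.654 -0.544
outer loop
vertex 3.087 -0.192 -3.594
vertex 3.112 0.254 -4.106
vertex 3.503 0.12 -3.566
endloop
endfacet
facet normal 0.083 -0.199 0.977
outer loop
vertex 3.087 -0.192 -3.594
vertex 3.503 0.12 -3.566
vertex 2.248 1.326 -3.214
endloop
endfacet
facet normal 0.526 -0.654 -0.543
outer loop
vertex 3.503 0.12 -3.566
vertex 3.112 0.254 -4.106
vertex 3.689 0.51 -3.855
endloop
endfacet
facet normal 0.532 0.325 0.782
outer loop
vertex 3.503 0.12 -3.566
vertex 3.689 0.51 -3.855
vertex 2.248 1.326 -3.214
endloop
endfacet
facet normal 0.526 -0.654 -0.544
outer loop
vertex 3.689 0.51 -3.855
vertex 3.112 0.254 -4.106
vertex 3.538 0.751 -4.291
endloop
endfacet
facet normal 0.558 0.793 0.245
outer loop
vertex 3.689 0.51 -3.855
vertex 3.538 0.751 -4.291
vertex 2.248 1.326 -3.214
endloop
endfacet

endsolid


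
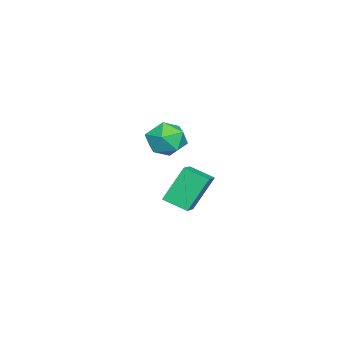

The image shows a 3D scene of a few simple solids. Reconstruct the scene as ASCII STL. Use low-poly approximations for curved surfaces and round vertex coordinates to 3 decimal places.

solid 
facet normal 0.398 0.302 0.866
outer loop
vertex 2.426 -2.244 1.097
vertex 2.305 -3.092 1.448
vertex 3.093 -2.88 1.012
endloop
endfacet
facet normal 0.675 0.666 0.318
outer loop
vertex 2.426 -2.244 1.097
vertex 3.093 -2.88 1.012
vertex 2.886 -2.329 0.298
endloop
endfacet
facet normal 0.140 0.990 -0.025
outer loop
vertex 2.426 -2.244 1.097
vertex 2.886 -2.329 0.298
vertex 1.97 -2.2 0.293
endloop
endfacet
facet normal -0.469 0.827 0.311
outer loop
vertex 2.426 -2.244 1.097
vertex 1.97 -2.2 0.293
vertex 1.611 -2.671 1.004
endloop
endfacet
facet normal -0.309 0.401 0.863
outer loop
vertex 2.426 -2.244 1.097
vertex 1.611 -2.671 1.004
vertex 2.305 -3.092 1.448
endloop
endfacet
facet normal 0.972 0.197 -0.130
outer loop
vertex 2.886 -2.329 0.298
vertex 3.093 -2.88 1.012
vertex 3.049 -3.229 0.156
endloop
endfacet
facet normal 0.524 -0.391 0.757
outer loop
vertex 3.093 -2.88 1.012
vertex 2.305 -3.092 1.448
vertex 2.69 -3.7 0.867
endloop
endfacet
facet normal -0.620 -0.231 0.750
outer loop
vertex 2.305 -3.092 1.448
vertex 1.611 -2.671 1.004
vertex 1.774 -3.571 0.862
endloop
endfacet
facet normal -0.878 0.457 -0.141
outer loop
vertex 1.611 -2.671 1.004
vertex 1.97 -2.2 0.293
vertex 1.567 -3.02 0.148
endloop
endfacet
facet normal 0.105 0.721 -0.685
outer loop
vertex 1.97 -2.2 0.293
vertex 2.886 -2.329 0.298
vertex 2.355 -2.808 -0.288
endloop
endfacet
facet normal 0.469 -0.827 -0.311
outer loop
vertex 2.234 -3.656 0.063
vertex 3.049 -3.229 0.156
vertex 2.69 -3.7 0.867
endloop
endfacet
facet normal -0.140 -0.990 0.025
outer loop
vertex 2.234 -3.656 0.063
vertex 2.69 -3.7 0.867
vertex 1.774 -3.571 0.862
endloop
endfacet
facet normal -0.675 -0.666 -0.318
outer loop
vertex 2.234 -3.656 0.063
vertex 1.774 -3.571 0.862
vertex 1.567 -3.02 0.148
endloop
endfacet
facet normal -0.398 -0.302 -0.866
outer loop
vertex 2.234 -3.656 0.063
vertex 1.567 -3.02 0.148
vertex 2.355 -2.808 -0.288
endloop
endfacet
facet normal 0.309 -0.401 -0.863
outer loop
vertex 2.234 -3.656 0.063
vertex 2.355 -2.808 -0.288
vertex 3.049 -3.229 0.156
endloop
endfacet
facet normal 0.878 -0.457 0.141
outer loop
vertex 2.69 -3.7 0.867
vertex 3.049 -3.229 0.156
vertex 3.093 -2.88 1.012
endloop
endfacet
facet normal -0.105 -0.721 0.685
outer loop
vertex 1.774 -3.571 0.862
vertex 2.69 -3.7 0.867
vertex 2.305 -3.092 1.448
endloop
endfacet
facet normal -0.972 -0.197 0.130
outer loop
vertex 1.567 -3.02 0.148
vertex 1.774 -3.571 0.862
vertex 1.611 -2.671 1.004
endloop
endfacet
facet normal -0.524 0.391 -0.757
outer loop
vertex 2.355 -2.808 -0.288
vertex 1.567 -3.02 0.148
vertex 1.97 -2.2 0.293
endloop
endfacet
facet normal 0.620 0.231 -0.750
outer loop
vertex 3.049 -3.229 0.156
vertex 2.355 -2.808 -0.288
vertex 2.886 -2.329 0.298
endloop
endfacet
facet normal -0.926 -0.071 -0.372
outer loop
vertex -2.385 -3.491 -3.175
vertex -2.29 -2.382 -3.622
vertex -1.685 -4.199 -4.782
endloop
endfacet
facet normal -0.079 -0.924 0.373
outer loop
vertex -0.63 -4.118 -4.358
vertex -2.385 -3.491 -3.175
vertex -1.685 -4.199 -4.782
endloop
endfacet
facet normal -0.926 -0.071 -0.372
outer loop
vertex -1.685 -4.199 -4.782
vertex -2.29 -2.382 -3.622
vertex -1.59 -3.089 -5.229
endloop
endfacet
facet normal 0.370 -0.374 -0.850
outer loop
vertex -1.59 -3.089 -5.229
vertex -0.63 -4.118 -4.358
vertex -1.685 -4.199 -4.782
endloop
endfacet
facet normal -0.370 0.374 0.850
outer loop
vertex -2.385 -3.491 -3.175
vertex -1.235 -2.301 -3.198
vertex -2.29 -2.382 -3.622
endloop
endfacet
facet normal -0.079 -0.925 0.372
outer loop
vertex -1.33 -3.411 -2.751
vertex -2.385 -3.491 -3.175
vertex -0.63 -4.118 -4.358
endloop
endfacet
facet normal -0.370 0.374 0.850
outer loop
vertex -1.33 -3.411 -2.751
vertex -1.235 -2.301 -3.198
vertex -2.385 -3.491 -3.175
endloop
endfacet
facet normal 0.079 0.925 -0.373
outer loop
vertex -2.29 -2.382 -3.622
vertex -1.235 -2.301 -3.198
vertex -1.59 -3.089 -5.229
endloop
endfacet
facet normal 0.370 -0.374 -0.850
outer loop
vertex -0.535 -3.009 -4.805
vertex -0.63 -4.118 -4.358
vertex -1.59 -3.089 -5.229
endloop
endfacet
facet normal 0.080 0.925 -0.373
outer loop
vertex -1.59 -3.089 -5.229
vertex -1.235 -2.301 -3.198
vertex -0.535 -3.009 -4.805
endloop
endfacet
facet normal 0.926 0.071 0.372
outer loop
vertex -0.535 -3.009 -4.805
vertex -1.33 -3.411 -2.751
vertex -0.63 -4.118 -4.358
endloop
endfacet
facet normal 0.926 0.071 0.372
outer loop
vertex -1.235 -2.301 -3.198
vertex -1.33 -3.411 -2.751
vertex -0.535 -3.009 -4.805
endloop
endfacet

endsolid


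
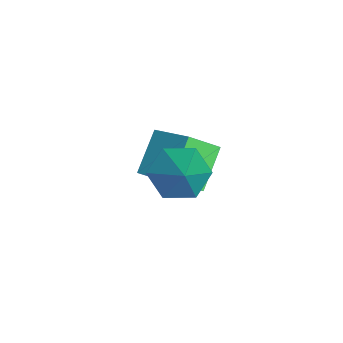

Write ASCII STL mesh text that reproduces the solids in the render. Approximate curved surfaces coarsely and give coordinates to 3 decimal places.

solid 
facet normal -0.636 -0.595 -0.491
outer loop
vertex -0.017 -3.483 -1.746
vertex -1.374 -2.984 -0.592
vertex -0.354 -2.416 -2.603
endloop
endfacet
facet normal 0.733 -0.270 -0.624
outer loop
vertex 1.014 -1.136 -1.548
vertex -0.017 -3.483 -1.746
vertex -0.354 -2.416 -2.603
endloop
endfacet
facet normal -0.636 -0.595 -0.491
outer loop
vertex -0.354 -2.416 -2.603
vertex -1.374 -2.984 -0.592
vertex -1.711 -1.917 -1.449
endloop
endfacet
facet normal -0.239 0.757 -0.608
outer loop
vertex -1.711 -1.917 -1.449
vertex 1.014 -1.136 -1.548
vertex -0.354 -2.416 -2.603
endloop
endfacet
facet normal 0.239 -0.757 0.608
outer loop
vertex -0.017 -3.483 -1.746
vertex -0.006 -1.704 0.463
vertex -1.374 -2.984 -0.592
endloop
endfacet
facet normal 0.733 -0.270 -0.624
outer loop
vertex 1.351 -2.203 -0.691
vertex -0.017 -3.483 -1.746
vertex 1.014 -1.136 -1.548
endloop
endfacet
facet normal 0.239 -0.757 0.608
outer loop
vertex 1.351 -2.203 -0.691
vertex -0.006 -1.704 0.463
vertex -0.017 -3.483 -1.746
endloop
endfacet
facet normal -0.733 0.270 0.624
outer loop
vertex -1.374 -2.984 -0.592
vertex -0.006 -1.704 0.463
vertex -1.711 -1.917 -1.449
endloop
endfacet
facet normal -0.239 0.757 -0.608
outer loop
vertex -0.343 -0.637 -0.394
vertex 1.014 -1.136 -1.548
vertex -1.711 -1.917 -1.449
endloop
endfacet
facet normal -0.733 0.270 0.624
outer loop
vertex -1.711 -1.917 -1.449
vertex -0.006 -1.704 0.463
vertex -0.343 -0.637 -0.394
endloop
endfacet
facet normal 0.636 0.595 0.491
outer loop
vertex -0.343 -0.637 -0.394
vertex 1.351 -2.203 -0.691
vertex 1.014 -1.136 -1.548
endloop
endfacet
facet normal 0.636 0.595 0.491
outer loop
vertex -0.006 -1.704 0.463
vertex 1.351 -2.203 -0.691
vertex -0.343 -0.637 -0.394
endloop
endfacet
facet normal -0.724 -0.142 -0.675
outer loop
vertex 3.277 -2.343 0.407
vertex 2.563 -1.853 1.069
vertex 3.125 -1.266 0.343
endloop
endfacet
facet normal 0.929 0.110 -0.352
outer loop
vertex 3.277 -2.343 0.407
vertex 3.125 -1.266 0.343
vertex 3.917 -1.587 2.331
endloop
endfacet
facet normal -0.724 -0.142 -0.675
outer loop
vertex 3.125 -1.266 0.343
vertex 2.563 -1.853 1.069
vertex 2.411 -0.776 1.005
endloop
endfacet
facet normal 0.520 0.851 -0.070
outer loop
vertex 3.125 -1.266 0.343
vertex 2.411 -0.776 1.005
vertex 3.917 -1.587 2.331
endloop
endfacet
facet normal -0.724 -0.142 -0.675
outer loop
vertex 2.411 -0.776 1.005
vertex 2.563 -1.853 1.069
vertex 1.849 -1.364 1.731
endloop
endfacet
facet normal -0.084 0.805 0.587
outer loop
vertex 2.411 -0.776 1.005
vertex 1.849 -1.364 1.731
vertex 3.917 -1.587 2.331
endloop
endfacet
facet normal -0.724 -0.143 -0.675
outer loop
vertex 1.849 -1.364 1.731
vertex 2.563 -1.853 1.069
vertex 2.002 -2.441 1.795
endloop
endfacet
facet normal -0.277 0.018 0.961
outer loop
vertex 1.849 -1.364 1.731
vertex 2.002 -2.441 1.795
vertex 3.917 -1.587 2.331
endloop
endfacet
facet normal -0.724 -0.143 -0.675
outer loop
vertex 2.002 -2.441 1.795
vertex 2.563 -1.853 1.069
vertex 2.716 -2.931 1.133
endloop
endfacet
facet normal 0.133 -0.723 0.678
outer loop
vertex 2.002 -2.441 1.795
vertex 2.716 -2.931 1.133
vertex 3.917 -1.587 2.331
endloop
endfacet
facet normal -0.724 -0.143 -0.675
outer loop
vertex 2.716 -2.931 1.133
vertex 2.563 -1.853 1.069
vertex 3.277 -2.343 0.407
endloop
endfacet
facet normal 0.736 -0.676 0.021
outer loop
vertex 2.716 -2.931 1.133
vertex 3.277 -2.343 0.407
vertex 3.917 -1.587 2.331
endloop
endfacet

endsolid


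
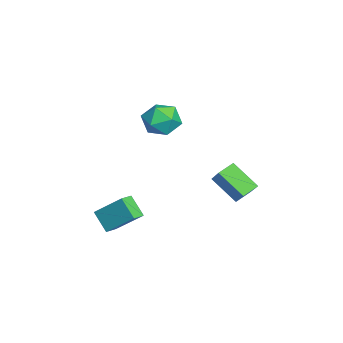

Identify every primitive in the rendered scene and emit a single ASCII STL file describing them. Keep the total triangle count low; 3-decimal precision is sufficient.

solid 
facet normal -0.794 0.550 -0.260
outer loop
vertex -1.565 -4.679 -2.822
vertex -1.024 -3.237 -1.424
vertex -0.795 -4.027 -3.792
endloop
endfacet
facet normal -0.260 -0.693 -0.672
outer loop
vertex -0.136 -4.483 -3.576
vertex -1.565 -4.679 -2.822
vertex -0.795 -4.027 -3.792
endloop
endfacet
facet normal -0.794 0.550 -0.260
outer loop
vertex -0.795 -4.027 -3.792
vertex -1.024 -3.237 -1.424
vertex -0.254 -2.585 -2.394
endloop
endfacet
facet normal 0.550 0.466 -0.693
outer loop
vertex -0.254 -2.585 -2.394
vertex -0.136 -4.483 -3.576
vertex -0.795 -4.027 -3.792
endloop
endfacet
facet normal -0.550 -0.466 0.693
outer loop
vertex -1.565 -4.679 -2.822
vertex -0.365 -3.693 -1.208
vertex -1.024 -3.237 -1.424
endloop
endfacet
facet normal -0.260 -0.693 -0.672
outer loop
vertex -0.906 -5.135 -2.606
vertex -1.565 -4.679 -2.822
vertex -0.136 -4.483 -3.576
endloop
endfacet
facet normal -0.550 -0.466 0.693
outer loop
vertex -0.906 -5.135 -2.606
vertex -0.365 -3.693 -1.208
vertex -1.565 -4.679 -2.822
endloop
endfacet
facet normal 0.260 0.693 0.672
outer loop
vertex -1.024 -3.237 -1.424
vertex -0.365 -3.693 -1.208
vertex -0.254 -2.585 -2.394
endloop
endfacet
facet normal 0.550 0.466 -0.693
outer loop
vertex 0.405 -3.041 -2.178
vertex -0.136 -4.483 -3.576
vertex -0.254 -2.585 -2.394
endloop
endfacet
facet normal 0.260 0.693 0.672
outer loop
vertex -0.254 -2.585 -2.394
vertex -0.365 -3.693 -1.208
vertex 0.405 -3.041 -2.178
endloop
endfacet
facet normal 0.794 -0.550 0.260
outer loop
vertex 0.405 -3.041 -2.178
vertex -0.906 -5.135 -2.606
vertex -0.136 -4.483 -3.576
endloop
endfacet
facet normal 0.794 -0.550 0.260
outer loop
vertex -0.365 -3.693 -1.208
vertex -0.906 -5.135 -2.606
vertex 0.405 -3.041 -2.178
endloop
endfacet
facet normal -0.439 -0.655 0.615
outer loop
vertex -1.729 1.181 -0.111
vertex -2.354 1.933 0.243
vertex -2.791 0.831 -1.241
endloop
endfacet
facet normal 0.600 -0.724 -0.340
outer loop
vertex -1.946 2.087 -2.423
vertex -1.729 1.181 -0.111
vertex -2.791 0.831 -1.241
endloop
endfacet
facet normal -0.440 -0.654 0.615
outer loop
vertex -2.791 0.831 -1.241
vertex -2.354 1.933 0.243
vertex -3.415 1.583 -0.888
endloop
endfacet
facet normal -0.668 -0.220 -0.711
outer loop
vertex -3.415 1.583 -0.888
vertex -1.946 2.087 -2.423
vertex -2.791 0.831 -1.241
endloop
endfacet
facet normal 0.668 0.220 0.711
outer loop
vertex -1.729 1.181 -0.111
vertex -1.509 3.189 -0.939
vertex -2.354 1.933 0.243
endloop
endfacet
facet normal 0.601 -0.723 -0.340
outer loop
vertex -0.885 2.437 -1.292
vertex -1.729 1.181 -0.111
vertex -1.946 2.087 -2.423
endloop
endfacet
facet normal 0.668 0.220 0.711
outer loop
vertex -0.885 2.437 -1.292
vertex -1.509 3.189 -0.939
vertex -1.729 1.181 -0.111
endloop
endfacet
facet normal -0.601 0.724 0.340
outer loop
vertex -2.354 1.933 0.243
vertex -1.509 3.189 -0.939
vertex -3.415 1.583 -0.888
endloop
endfacet
facet normal -0.668 -0.220 -0.711
outer loop
vertex -2.571 2.839 -2.069
vertex -1.946 2.087 -2.423
vertex -3.415 1.583 -0.888
endloop
endfacet
facet normal -0.601 0.724 0.340
outer loop
vertex -3.415 1.583 -0.888
vertex -1.509 3.189 -0.939
vertex -2.571 2.839 -2.069
endloop
endfacet
facet normal 0.440 0.655 -0.615
outer loop
vertex -2.571 2.839 -2.069
vertex -0.885 2.437 -1.292
vertex -1.946 2.087 -2.423
endloop
endfacet
facet normal 0.440 0.654 -0.616
outer loop
vertex -1.509 3.189 -0.939
vertex -0.885 2.437 -1.292
vertex -2.571 2.839 -2.069
endloop
endfacet
facet normal -0.327 0.037 0.944
outer loop
vertex -2.166 -1.029 4.468
vertex -2.701 -2.009 4.321
vertex -1.638 -1.998 4.689
endloop
endfacet
facet normal 0.303 0.366 0.880
outer loop
vertex -2.166 -1.029 4.468
vertex -1.638 -1.998 4.689
vertex -1.094 -1.169 4.157
endloop
endfacet
facet normal 0.231 0.888 0.398
outer loop
vertex -2.166 -1.029 4.468
vertex -1.094 -1.169 4.157
vertex -1.821 -0.667 3.46
endloop
endfacet
facet normal -0.444 0.881 0.165
outer loop
vertex -2.166 -1.029 4.468
vertex -1.821 -0.667 3.46
vertex -2.814 -1.186 3.562
endloop
endfacet
facet normal -0.788 0.355 0.502
outer loop
vertex -2.166 -1.029 4.468
vertex -2.814 -1.186 3.562
vertex -2.701 -2.009 4.321
endloop
endfacet
facet normal 0.773 -0.106 0.625
outer loop
vertex -1.094 -1.169 4.157
vertex -1.638 -1.998 4.689
vertex -0.966 -2.234 3.818
endloop
endfacet
facet normal -0.246 -0.638 0.729
outer loop
vertex -1.638 -1.998 4.689
vertex -2.701 -2.009 4.321
vertex -1.959 -2.753 3.92
endloop
endfacet
facet normal -0.992 -0.124 0.014
outer loop
vertex -2.701 -2.009 4.321
vertex -2.814 -1.186 3.562
vertex -2.686 -2.251 3.223
endloop
endfacet
facet normal -0.434 0.727 -0.532
outer loop
vertex -2.814 -1.186 3.562
vertex -1.821 -0.667 3.46
vertex -2.142 -1.422 2.691
endloop
endfacet
facet normal 0.657 0.738 -0.154
outer loop
vertex -1.821 -0.667 3.46
vertex -1.094 -1.169 4.157
vertex -1.079 -1.411 3.059
endloop
endfacet
facet normal 0.444 -0.881 -0.165
outer loop
vertex -1.614 -2.391 2.912
vertex -0.966 -2.234 3.818
vertex -1.959 -2.753 3.92
endloop
endfacet
facet normal -0.231 -0.888 -0.398
outer loop
vertex -1.614 -2.391 2.912
vertex -1.959 -2.753 3.92
vertex -2.686 -2.251 3.223
endloop
endfacet
facet normal -0.303 -0.366 -0.880
outer loop
vertex -1.614 -2.391 2.912
vertex -2.686 -2.251 3.223
vertex -2.142 -1.422 2.691
endloop
endfacet
facet normal 0.327 -0.037 -0.944
outer loop
vertex -1.614 -2.391 2.912
vertex -2.142 -1.422 2.691
vertex -1.079 -1.411 3.059
endloop
endfacet
facet normal 0.788 -0.355 -0.502
outer loop
vertex -1.614 -2.391 2.912
vertex -1.079 -1.411 3.059
vertex -0.966 -2.234 3.818
endloop
endfacet
facet normal 0.434 -0.727 0.532
outer loop
vertex -1.959 -2.753 3.92
vertex -0.966 -2.234 3.818
vertex -1.638 -1.998 4.689
endloop
endfacet
facet normal -0.657 -0.738 0.154
outer loop
vertex -2.686 -2.251 3.223
vertex -1.959 -2.753 3.92
vertex -2.701 -2.009 4.321
endloop
endfacet
facet normal -0.773 0.106 -0.625
outer loop
vertex -2.142 -1.422 2.691
vertex -2.686 -2.251 3.223
vertex -2.814 -1.186 3.562
endloop
endfacet
facet normal 0.246 0.638 -0.729
outer loop
vertex -1.079 -1.411 3.059
vertex -2.142 -1.422 2.691
vertex -1.821 -0.667 3.46
endloop
endfacet
facet normal 0.992 0.124 -0.014
outer loop
vertex -0.966 -2.234 3.818
vertex -1.079 -1.411 3.059
vertex -1.094 -1.169 4.157
endloop
endfacet

endsolid


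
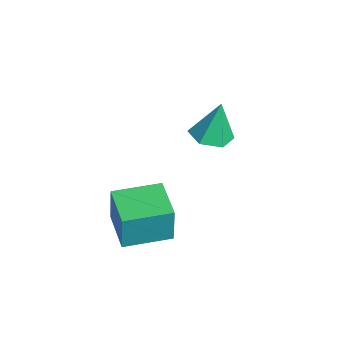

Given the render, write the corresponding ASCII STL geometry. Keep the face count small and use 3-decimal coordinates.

solid 
facet normal -0.998 -0.041 0.054
outer loop
vertex 0.201 -3.057 3.212
vertex 0.117 -1.018 3.194
vertex 0.108 -3.076 1.465
endloop
endfacet
facet normal 0.041 -0.999 0.009
outer loop
vertex 1.923 -3.002 1.366
vertex 0.201 -3.057 3.212
vertex 0.108 -3.076 1.465
endloop
endfacet
facet normal -0.998 -0.041 0.054
outer loop
vertex 0.108 -3.076 1.465
vertex 0.117 -1.018 3.194
vertex 0.023 -1.038 1.446
endloop
endfacet
facet normal -0.054 -0.012 -0.998
outer loop
vertex 0.023 -1.038 1.446
vertex 1.923 -3.002 1.366
vertex 0.108 -3.076 1.465
endloop
endfacet
facet normal 0.054 0.011 0.998
outer loop
vertex 0.201 -3.057 3.212
vertex 1.932 -0.944 3.095
vertex 0.117 -1.018 3.194
endloop
endfacet
facet normal 0.042 -0.999 0.009
outer loop
vertex 2.017 -2.982 3.114
vertex 0.201 -3.057 3.212
vertex 1.923 -3.002 1.366
endloop
endfacet
facet normal 0.053 0.012 0.999
outer loop
vertex 2.017 -2.982 3.114
vertex 1.932 -0.944 3.095
vertex 0.201 -3.057 3.212
endloop
endfacet
facet normal -0.041 0.999 -0.009
outer loop
vertex 0.117 -1.018 3.194
vertex 1.932 -0.944 3.095
vertex 0.023 -1.038 1.446
endloop
endfacet
facet normal -0.053 -0.011 -0.999
outer loop
vertex 1.839 -0.963 1.348
vertex 1.923 -3.002 1.366
vertex 0.023 -1.038 1.446
endloop
endfacet
facet normal -0.042 0.999 -0.009
outer loop
vertex 0.023 -1.038 1.446
vertex 1.932 -0.944 3.095
vertex 1.839 -0.963 1.348
endloop
endfacet
facet normal 0.998 0.041 -0.054
outer loop
vertex 1.839 -0.963 1.348
vertex 2.017 -2.982 3.114
vertex 1.923 -3.002 1.366
endloop
endfacet
facet normal 0.998 0.041 -0.054
outer loop
vertex 1.932 -0.944 3.095
vertex 2.017 -2.982 3.114
vertex 1.839 -0.963 1.348
endloop
endfacet
facet normal 0.037 -0.227 -0.973
outer loop
vertex -2.952 1.202 2.287
vertex -3.654 1.862 2.106
vertex -2.711 2.129 2.08
endloop
endfacet
facet normal 0.871 -0.120 0.477
outer loop
vertex -2.952 1.202 2.287
vertex -2.711 2.129 2.08
vertex -3.726 2.298 3.974
endloop
endfacet
facet normal 0.037 -0.227 -0.973
outer loop
vertex -2.711 2.129 2.08
vertex -3.654 1.862 2.106
vertex -3.413 2.789 1.899
endloop
endfacet
facet normal 0.622 0.735 0.268
outer loop
vertex -2.711 2.129 2.08
vertex -3.413 2.789 1.899
vertex -3.726 2.298 3.974
endloop
endfacet
facet normal 0.037 -0.227 -0.973
outer loop
vertex -3.413 2.789 1.899
vertex -3.654 1.862 2.106
vertex -4.355 2.522 1.925
endloop
endfacet
facet normal -0.263 0.947 0.184
outer loop
vertex -3.413 2.789 1.899
vertex -4.355 2.522 1.925
vertex -3.726 2.298 3.974
endloop
endfacet
facet normal 0.037 -0.227 -0.973
outer loop
vertex -4.355 2.522 1.925
vertex -3.654 1.862 2.106
vertex -4.596 1.595 2.132
endloop
endfacet
facet normal -0.901 0.303 0.310
outer loop
vertex -4.355 2.522 1.925
vertex -4.596 1.595 2.132
vertex -3.726 2.298 3.974
endloop
endfacet
facet normal 0.037 -0.227 -0.973
outer loop
vertex -4.596 1.595 2.132
vertex -3.654 1.862 2.106
vertex -3.895 0.935 2.313
endloop
endfacet
facet normal -0.653 -0.551 0.519
outer loop
vertex -4.596 1.595 2.132
vertex -3.895 0.935 2.313
vertex -3.726 2.298 3.974
endloop
endfacet
facet normal 0.037 -0.227 -0.973
outer loop
vertex -3.895 0.935 2.313
vertex -3.654 1.862 2.106
vertex -2.952 1.202 2.287
endloop
endfacet
facet normal 0.233 -0.763 0.603
outer loop
vertex -3.895 0.935 2.313
vertex -2.952 1.202 2.287
vertex -3.726 2.298 3.974
endloop
endfacet

endsolid


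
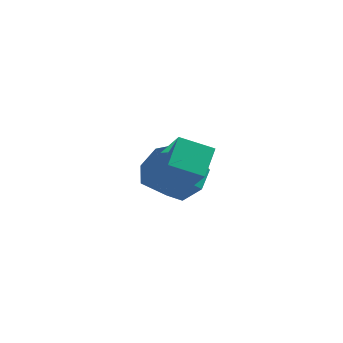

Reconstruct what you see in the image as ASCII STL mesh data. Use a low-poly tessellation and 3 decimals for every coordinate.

solid 
facet normal 0.478 0.569 -0.669
outer loop
vertex 0.504 1.578 -3.706
vertex -0.251 2.186 -3.728
vertex 0.528 2.21 -3.151
endloop
endfacet
facet normal 0.878 -0.335 0.343
outer loop
vertex 0.504 1.578 -3.706
vertex 0.528 2.21 -3.151
vertex -0.094 0.866 -2.87
endloop
endfacet
facet normal 0.878 -0.335 0.343
outer loop
vertex -0.094 0.866 -2.87
vertex 0.528 2.21 -3.151
vertex -0.07 1.498 -2.315
endloop
endfacet
facet normal -0.478 -0.569 0.669
outer loop
vertex -0.094 0.866 -2.87
vertex -0.07 1.498 -2.315
vertex -0.849 1.474 -2.892
endloop
endfacet
facet normal 0.478 0.570 -0.669
outer loop
vertex 0.528 2.21 -3.151
vertex -0.251 2.186 -3.728
vertex -0.035 2.824 -3.03
endloop
endfacet
facet normal 0.570 0.378 0.730
outer loop
vertex 0.528 2.21 -3.151
vertex -0.035 2.824 -3.03
vertex -0.07 1.498 -2.315
endloop
endfacet
facet normal 0.570 0.378 0.730
outer loop
vertex -0.07 1.498 -2.315
vertex -0.035 2.824 -3.03
vertex -0.633 2.112 -2.194
endloop
endfacet
facet normal -0.478 -0.570 0.669
outer loop
vertex -0.07 1.498 -2.315
vertex -0.633 2.112 -2.194
vertex -0.849 1.474 -2.892
endloop
endfacet
facet normal 0.478 0.570 -0.669
outer loop
vertex -0.035 2.824 -3.03
vertex -0.251 2.186 -3.728
vertex -0.761 2.958 -3.435
endloop
endfacet
facet normal -0.167 0.806 0.567
outer loop
vertex -0.035 2.824 -3.03
vertex -0.761 2.958 -3.435
vertex -0.633 2.112 -2.194
endloop
endfacet
facet normal -0.168 0.806 0.567
outer loop
vertex -0.633 2.112 -2.194
vertex -0.761 2.958 -3.435
vertex -1.358 2.246 -2.599
endloop
endfacet
facet normal -0.479 -0.569 0.668
outer loop
vertex -0.633 2.112 -2.194
vertex -1.358 2.246 -2.599
vertex -0.849 1.474 -2.892
endloop
endfacet
facet normal 0.478 0.570 -0.669
outer loop
vertex -0.761 2.958 -3.435
vertex -0.251 2.186 -3.728
vertex -1.103 2.51 -4.061
endloop
endfacet
facet normal -0.779 0.627 -0.023
outer loop
vertex -0.761 2.958 -3.435
vertex -1.103 2.51 -4.061
vertex -1.358 2.246 -2.599
endloop
endfacet
facet normal -0.779 0.627 -0.023
outer loop
vertex -1.358 2.246 -2.599
vertex -1.103 2.51 -4.061
vertex -1.7 1.798 -3.225
endloop
endfacet
facet normal -0.478 -0.569 0.669
outer loop
vertex -1.358 2.246 -2.599
vertex -1.7 1.798 -3.225
vertex -0.849 1.474 -2.892
endloop
endfacet
facet normal 0.478 0.570 -0.669
outer loop
vertex -1.103 2.51 -4.061
vertex -0.251 2.186 -3.728
vertex -0.803 1.818 -4.436
endloop
endfacet
facet normal -0.803 -0.026 -0.595
outer loop
vertex -1.103 2.51 -4.061
vertex -0.803 1.818 -4.436
vertex -1.7 1.798 -3.225
endloop
endfacet
facet normal -0.803 -0.024 -0.595
outer loop
vertex -1.7 1.798 -3.225
vertex -0.803 1.818 -4.436
vertex -1.401 1.107 -3.6
endloop
endfacet
facet normal -0.478 -0.570 0.668
outer loop
vertex -1.7 1.798 -3.225
vertex -1.401 1.107 -3.6
vertex -0.849 1.474 -2.892
endloop
endfacet
facet normal 0.478 0.569 -0.669
outer loop
vertex -0.803 1.818 -4.436
vertex -0.251 2.186 -3.728
vertex -0.088 1.403 -4.278
endloop
endfacet
facet normal -0.223 -0.658 -0.719
outer loop
vertex -0.803 1.818 -4.436
vertex -0.088 1.403 -4.278
vertex -1.401 1.107 -3.6
endloop
endfacet
facet normal -0.223 -0.658 -0.719
outer loop
vertex -1.401 1.107 -3.6
vertex -0.088 1.403 -4.278
vertex -0.686 0.692 -3.442
endloop
endfacet
facet normal -0.478 -0.570 0.668
outer loop
vertex -1.401 1.107 -3.6
vertex -0.686 0.692 -3.442
vertex -0.849 1.474 -2.892
endloop
endfacet
facet normal 0.478 0.569 -0.669
outer loop
vertex -0.088 1.403 -4.278
vertex -0.251 2.186 -3.728
vertex 0.504 1.578 -3.706
endloop
endfacet
facet normal 0.526 -0.796 -0.301
outer loop
vertex -0.088 1.403 -4.278
vertex 0.504 1.578 -3.706
vertex -0.686 0.692 -3.442
endloop
endfacet
facet normal 0.525 -0.796 -0.302
outer loop
vertex -0.686 0.692 -3.442
vertex 0.504 1.578 -3.706
vertex -0.094 0.866 -2.87
endloop
endfacet
facet normal -0.478 -0.570 0.668
outer loop
vertex -0.686 0.692 -3.442
vertex -0.094 0.866 -2.87
vertex -0.849 1.474 -2.892
endloop
endfacet
facet normal -0.859 -0.316 0.402
outer loop
vertex 0.907 -2.242 -0.394
vertex 0.853 -1.262 0.26
vertex -0.036 -1.394 -1.742
endloop
endfacet
facet normal 0.046 -0.831 -0.555
outer loop
vertex 0.987 -1.018 -2.22
vertex 0.907 -2.242 -0.394
vertex -0.036 -1.394 -1.742
endloop
endfacet
facet normal -0.859 -0.315 0.402
outer loop
vertex -0.036 -1.394 -1.742
vertex 0.853 -1.262 0.26
vertex -0.089 -0.414 -1.087
endloop
endfacet
facet normal -0.509 0.459 -0.728
outer loop
vertex -0.089 -0.414 -1.087
vertex 0.987 -1.018 -2.22
vertex -0.036 -1.394 -1.742
endloop
endfacet
facet normal 0.509 -0.458 0.729
outer loop
vertex 0.907 -2.242 -0.394
vertex 1.876 -0.886 -0.218
vertex 0.853 -1.262 0.26
endloop
endfacet
facet normal 0.046 -0.831 -0.555
outer loop
vertex 1.929 -1.866 -0.873
vertex 0.907 -2.242 -0.394
vertex 0.987 -1.018 -2.22
endloop
endfacet
facet normal 0.510 -0.459 0.728
outer loop
vertex 1.929 -1.866 -0.873
vertex 1.876 -0.886 -0.218
vertex 0.907 -2.242 -0.394
endloop
endfacet
facet normal -0.046 0.831 0.555
outer loop
vertex 0.853 -1.262 0.26
vertex 1.876 -0.886 -0.218
vertex -0.089 -0.414 -1.087
endloop
endfacet
facet normal -0.510 0.458 -0.728
outer loop
vertex 0.933 -0.038 -1.566
vertex 0.987 -1.018 -2.22
vertex -0.089 -0.414 -1.087
endloop
endfacet
facet normal -0.046 0.831 0.555
outer loop
vertex -0.089 -0.414 -1.087
vertex 1.876 -0.886 -0.218
vertex 0.933 -0.038 -1.566
endloop
endfacet
facet normal 0.859 0.316 -0.402
outer loop
vertex 0.933 -0.038 -1.566
vertex 1.929 -1.866 -0.873
vertex 0.987 -1.018 -2.22
endloop
endfacet
facet normal 0.859 0.316 -0.403
outer loop
vertex 1.876 -0.886 -0.218
vertex 1.929 -1.866 -0.873
vertex 0.933 -0.038 -1.566
endloop
endfacet

endsolid


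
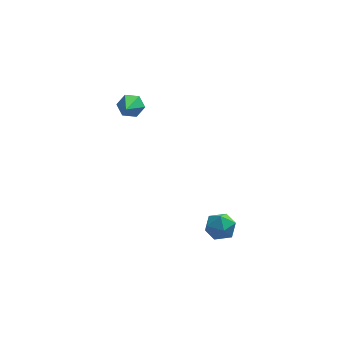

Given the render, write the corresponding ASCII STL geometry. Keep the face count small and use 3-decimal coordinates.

solid 
facet normal 0.137 0.837 -0.530
outer loop
vertex -3.255 0.596 2.681
vertex -3.554 1.022 3.276
vertex -2.778 0.875 3.245
endloop
endfacet
facet normal 0.706 -0.654 -0.273
outer loop
vertex -3.255 0.596 2.681
vertex -2.778 0.875 3.245
vertex -3.846 -0.762 4.404
endloop
endfacet
facet normal 0.138 0.838 -0.528
outer loop
vertex -2.778 0.875 3.245
vertex -3.554 1.022 3.276
vertex -3.077 1.3 3.841
endloop
endfacet
facet normal 0.830 -0.164 0.533
outer loop
vertex -2.778 0.875 3.245
vertex -3.077 1.3 3.841
vertex -3.846 -0.762 4.404
endloop
endfacet
facet normal 0.138 0.837 -0.529
outer loop
vertex -3.077 1.3 3.841
vertex -3.554 1.022 3.276
vertex -3.852 1.447 3.871
endloop
endfacet
facet normal 0.082 0.234 0.969
outer loop
vertex -3.077 1.3 3.841
vertex -3.852 1.447 3.871
vertex -3.846 -0.762 4.404
endloop
endfacet
facet normal 0.137 0.837 -0.530
outer loop
vertex -3.852 1.447 3.871
vertex -3.554 1.022 3.276
vertex -4.329 1.168 3.307
endloop
endfacet
facet normal -0.789 0.142 0.597
outer loop
vertex -3.852 1.447 3.871
vertex -4.329 1.168 3.307
vertex -3.846 -0.762 4.404
endloop
endfacet
facet normal 0.137 0.837 -0.530
outer loop
vertex -4.329 1.168 3.307
vertex -3.554 1.022 3.276
vertex -4.031 0.743 2.712
endloop
endfacet
facet normal -0.914 -0.348 -0.209
outer loop
vertex -4.329 1.168 3.307
vertex -4.031 0.743 2.712
vertex -3.846 -0.762 4.404
endloop
endfacet
facet normal 0.137 0.837 -0.530
outer loop
vertex -4.031 0.743 2.712
vertex -3.554 1.022 3.276
vertex -3.255 0.596 2.681
endloop
endfacet
facet normal -0.167 -0.746 -0.645
outer loop
vertex -4.031 0.743 2.712
vertex -3.255 0.596 2.681
vertex -3.846 -0.762 4.404
endloop
endfacet
facet normal 0.536 0.260 0.803
outer loop
vertex 1.489 -2.418 -3.35
vertex 1.103 -3.165 -2.85
vertex 1.928 -3.292 -3.36
endloop
endfacet
facet normal 0.876 0.438 0.201
outer loop
vertex 1.489 -2.418 -3.35
vertex 1.928 -3.292 -3.36
vertex 1.856 -2.77 -4.185
endloop
endfacet
facet normal 0.453 0.875 -0.170
outer loop
vertex 1.489 -2.418 -3.35
vertex 1.856 -2.77 -4.185
vertex 0.988 -2.321 -4.184
endloop
endfacet
facet normal -0.149 0.968 0.202
outer loop
vertex 1.489 -2.418 -3.35
vertex 0.988 -2.321 -4.184
vertex 0.522 -2.565 -3.359
endloop
endfacet
facet normal -0.097 0.588 0.803
outer loop
vertex 1.489 -2.418 -3.35
vertex 0.522 -2.565 -3.359
vertex 1.103 -3.165 -2.85
endloop
endfacet
facet normal 0.971 -0.156 -0.183
outer loop
vertex 1.856 -2.77 -4.185
vertex 1.928 -3.292 -3.36
vertex 1.698 -3.735 -4.201
endloop
endfacet
facet normal 0.421 -0.444 0.791
outer loop
vertex 1.928 -3.292 -3.36
vertex 1.103 -3.165 -2.85
vertex 1.232 -3.979 -3.376
endloop
endfacet
facet normal -0.605 0.086 0.792
outer loop
vertex 1.103 -3.165 -2.85
vertex 0.522 -2.565 -3.359
vertex 0.364 -3.53 -3.375
endloop
endfacet
facet normal -0.689 0.702 -0.181
outer loop
vertex 0.522 -2.565 -3.359
vertex 0.988 -2.321 -4.184
vertex 0.292 -3.008 -4.2
endloop
endfacet
facet normal 0.284 0.552 -0.784
outer loop
vertex 0.988 -2.321 -4.184
vertex 1.856 -2.77 -4.185
vertex 1.117 -3.135 -4.71
endloop
endfacet
facet normal 0.149 -0.968 -0.202
outer loop
vertex 0.731 -3.882 -4.21
vertex 1.698 -3.735 -4.201
vertex 1.232 -3.979 -3.376
endloop
endfacet
facet normal -0.453 -0.875 0.170
outer loop
vertex 0.731 -3.882 -4.21
vertex 1.232 -3.979 -3.376
vertex 0.364 -3.53 -3.375
endloop
endfacet
facet normal -0.876 -0.438 -0.201
outer loop
vertex 0.731 -3.882 -4.21
vertex 0.364 -3.53 -3.375
vertex 0.292 -3.008 -4.2
endloop
endfacet
facet normal -0.536 -0.260 -0.803
outer loop
vertex 0.731 -3.882 -4.21
vertex 0.292 -3.008 -4.2
vertex 1.117 -3.135 -4.71
endloop
endfacet
facet normal 0.097 -0.588 -0.803
outer loop
vertex 0.731 -3.882 -4.21
vertex 1.117 -3.135 -4.71
vertex 1.698 -3.735 -4.201
endloop
endfacet
facet normal 0.689 -0.702 0.181
outer loop
vertex 1.232 -3.979 -3.376
vertex 1.698 -3.735 -4.201
vertex 1.928 -3.292 -3.36
endloop
endfacet
facet normal -0.284 -0.552 0.784
outer loop
vertex 0.364 -3.53 -3.375
vertex 1.232 -3.979 -3.376
vertex 1.103 -3.165 -2.85
endloop
endfacet
facet normal -0.971 0.156 0.183
outer loop
vertex 0.292 -3.008 -4.2
vertex 0.364 -3.53 -3.375
vertex 0.522 -2.565 -3.359
endloop
endfacet
facet normal -0.421 0.444 -0.791
outer loop
vertex 1.117 -3.135 -4.71
vertex 0.292 -3.008 -4.2
vertex 0.988 -2.321 -4.184
endloop
endfacet
facet normal 0.605 -0.086 -0.792
outer loop
vertex 1.698 -3.735 -4.201
vertex 1.117 -3.135 -4.71
vertex 1.856 -2.77 -4.185
endloop
endfacet

endsolid
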